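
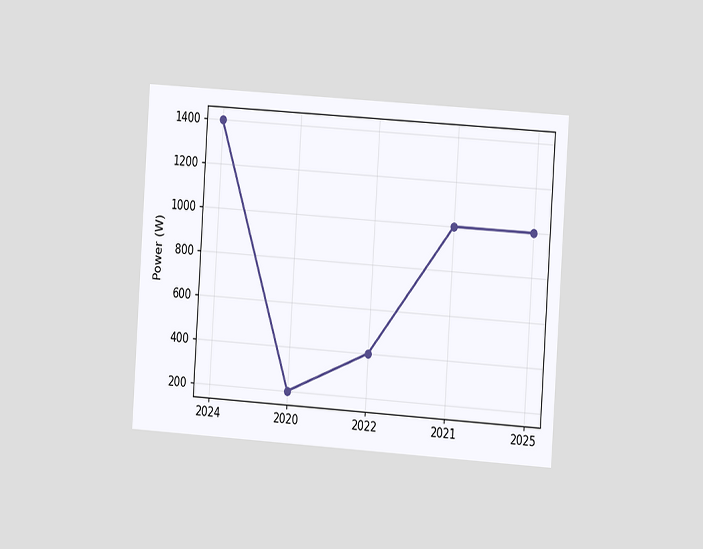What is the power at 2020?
The chart is tilted about 4° clockwise and viewed slightly from the right. At 2020, the line is at 200W.

200W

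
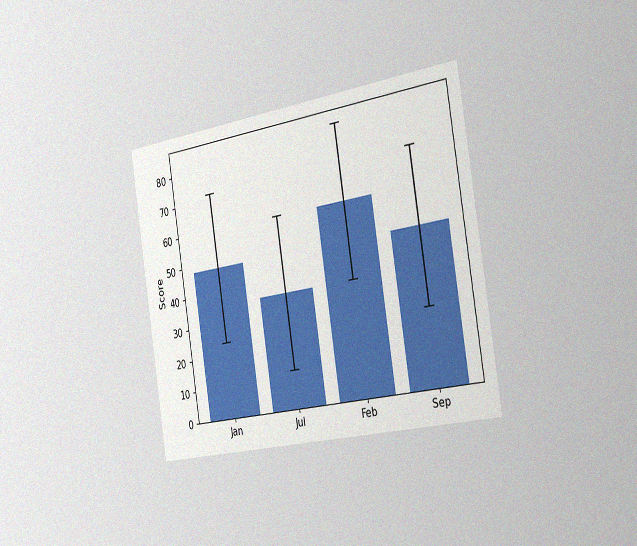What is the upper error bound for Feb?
The chart is tilted about 9° counter-clockwise and viewed slightly from the right, with some photo noise. The Feb bar's upper whisker reaches 84.

84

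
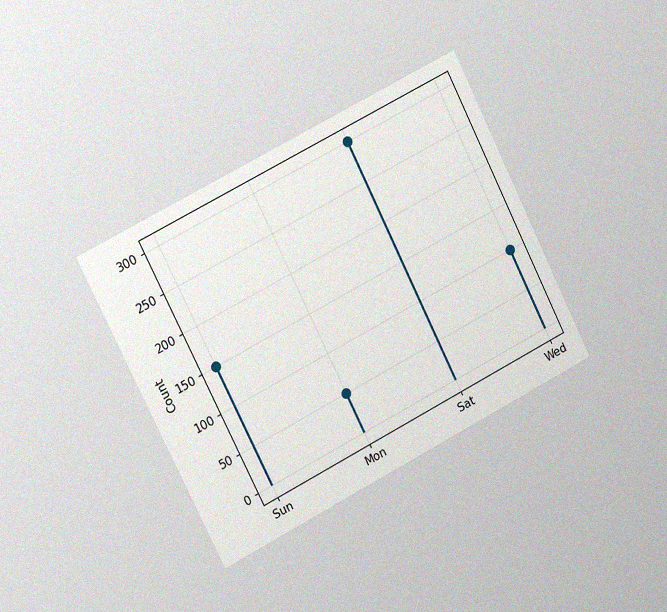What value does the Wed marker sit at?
The chart is tilted about 27° counter-clockwise and viewed slightly from the left, with some photo noise. The Wed marker sits at 100.

100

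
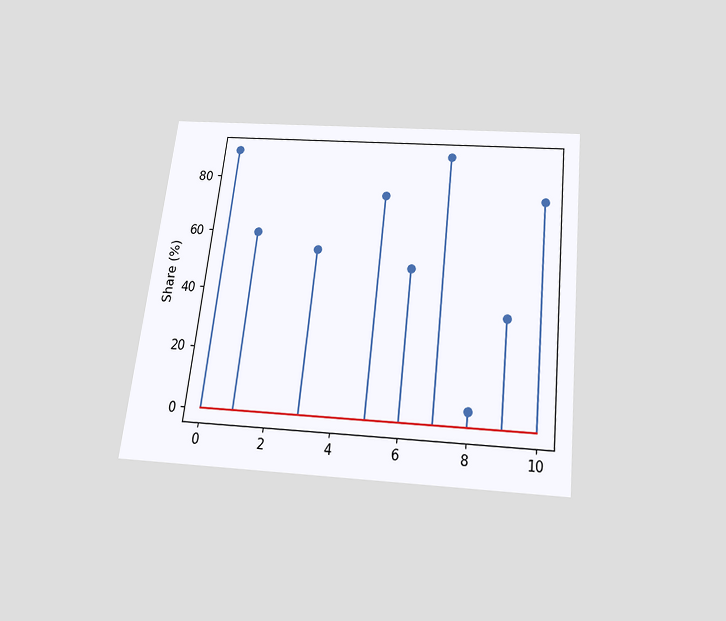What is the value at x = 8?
5%

The chart is tilted about 6° clockwise and viewed slightly from below. The stem at x=8 reaches 5%.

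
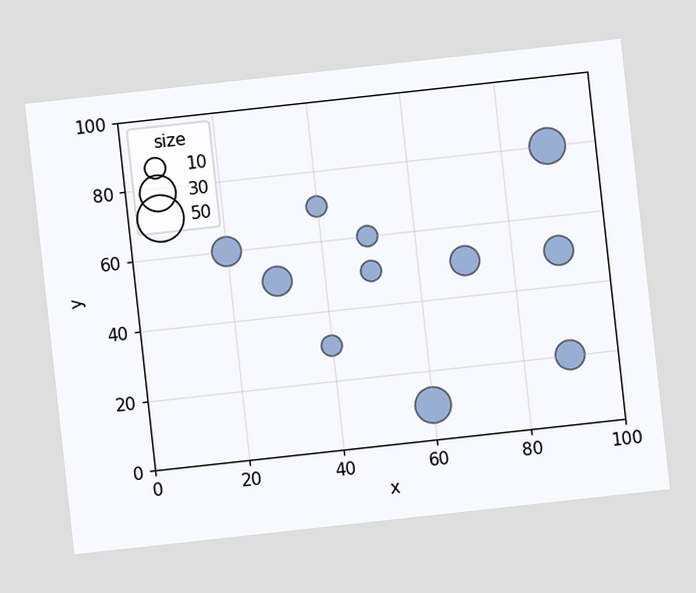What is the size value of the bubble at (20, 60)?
The chart is tilted about 6° counter-clockwise. Matching the bubble at (20, 60) against the size legend gives 20.

20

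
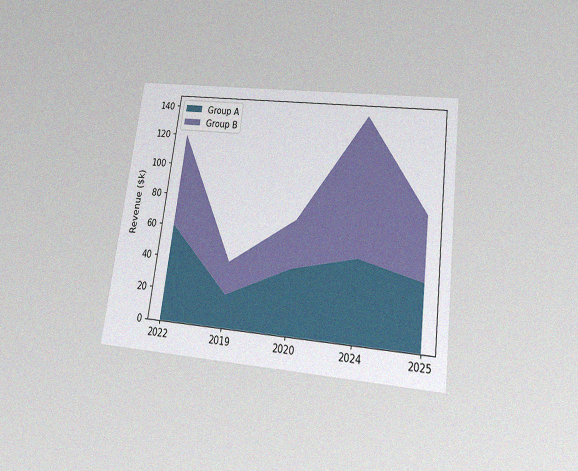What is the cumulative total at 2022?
The chart is tilted about 7° clockwise and viewed slightly from below, with some photo noise. The stacked total at 2022 reaches $120k.

$120k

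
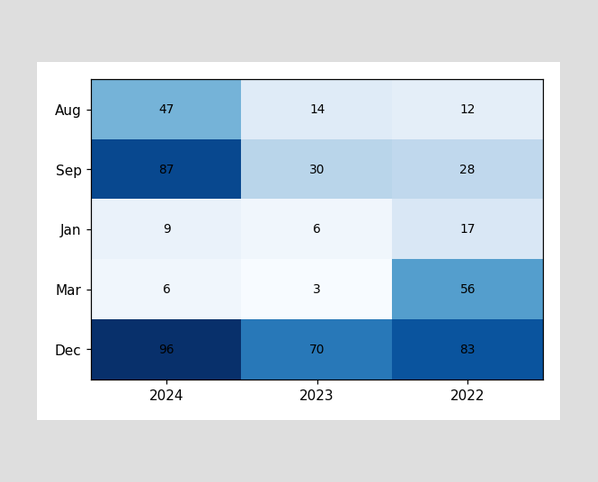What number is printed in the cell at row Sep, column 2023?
The (Sep, 2023) cell reads 30.

30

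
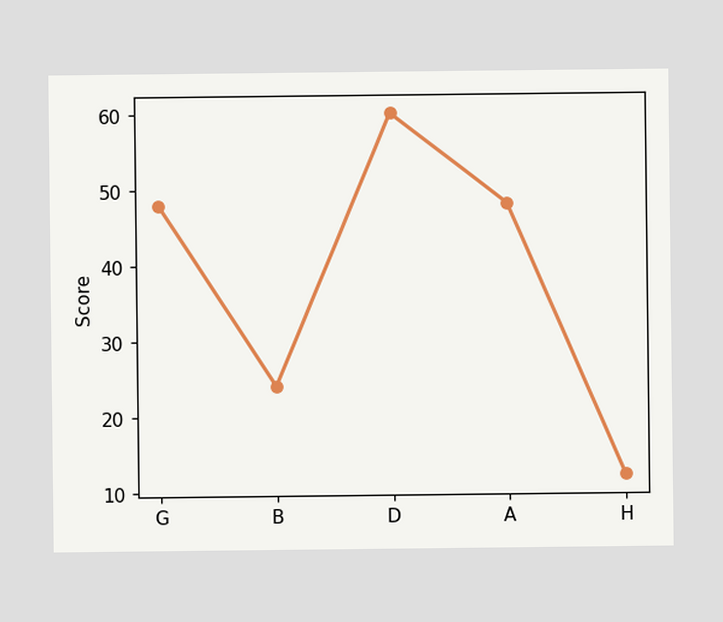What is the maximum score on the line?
The highest point is at D, and reading across to the y-axis gives 60.

60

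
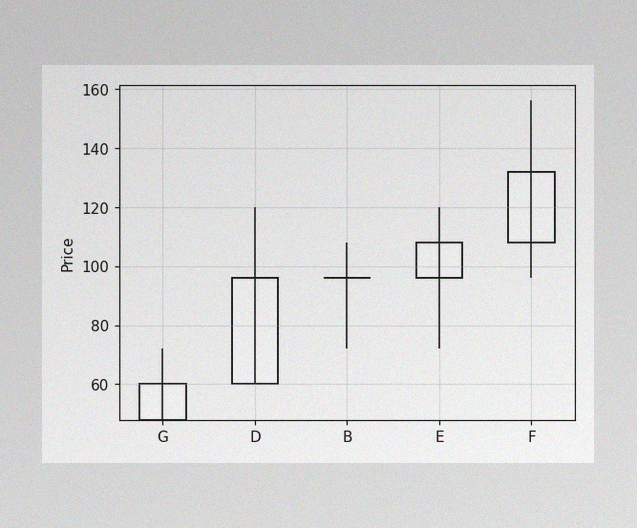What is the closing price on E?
The image has some photo noise and uneven lighting. The E candle closes at 108.

108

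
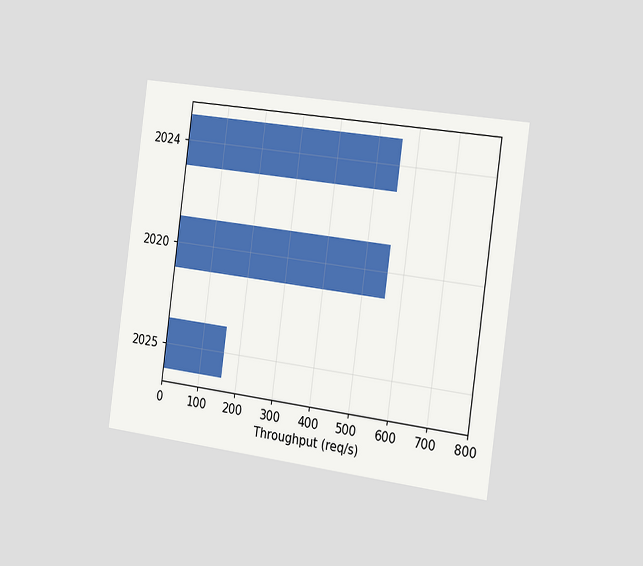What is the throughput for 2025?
The chart is tilted about 8° clockwise and viewed slightly from the right. Reading along the chart's x-axis, the 2025 bar reaches 160req/s.

160req/s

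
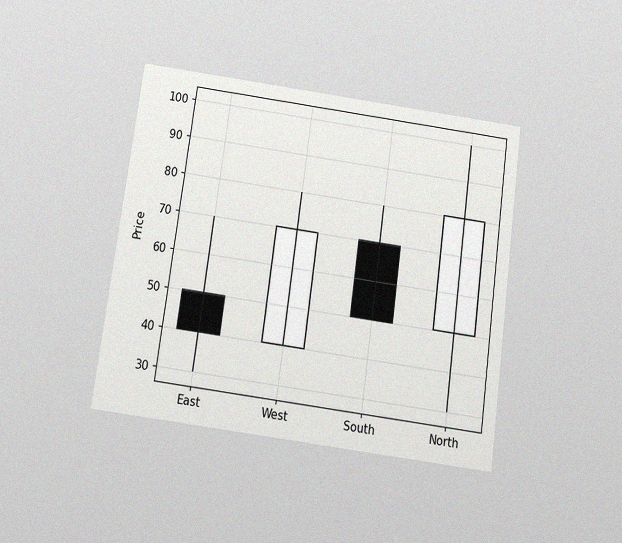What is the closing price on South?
50

The chart is tilted about 8° clockwise and viewed slightly from below, with some photo noise. The South candle closes at 50.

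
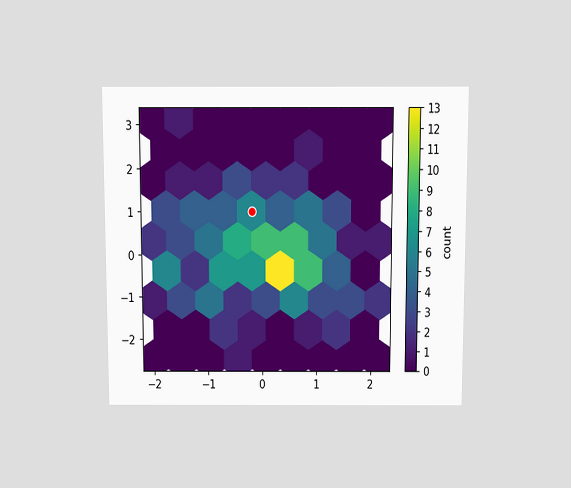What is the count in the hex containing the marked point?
The chart is viewed slightly from above. The marked hex reads 6 on the colorbar.

6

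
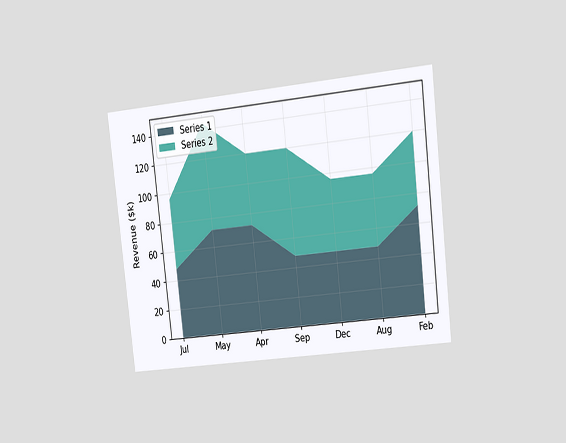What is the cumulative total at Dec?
$96k

The chart is tilted about 7° counter-clockwise and viewed slightly from the right. The stacked total at Dec reaches $96k.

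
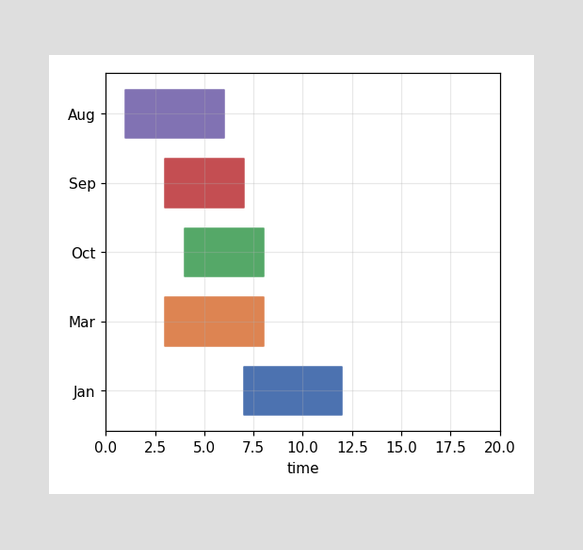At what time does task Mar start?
3

The Mar bar begins at t=3.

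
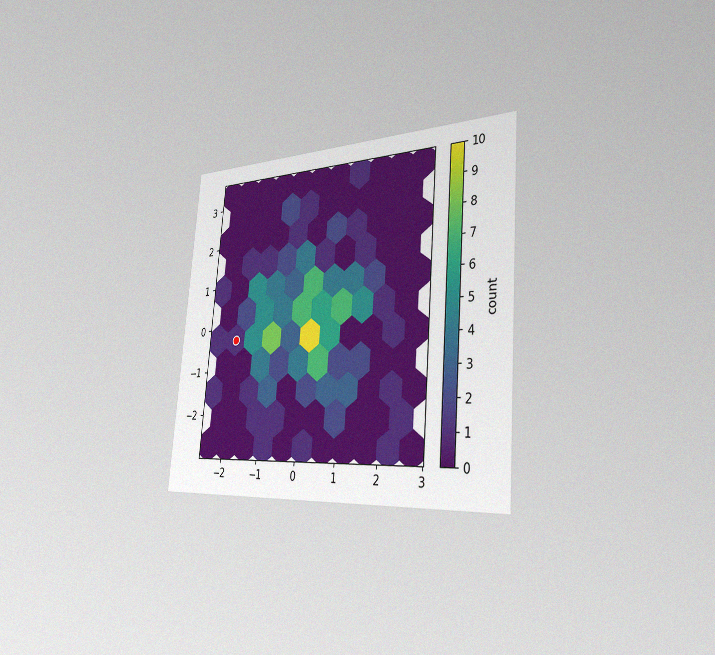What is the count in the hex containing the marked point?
The chart is tilted about 5° clockwise and viewed slightly from the right, with some photo noise. The marked hex reads 1 on the colorbar.

1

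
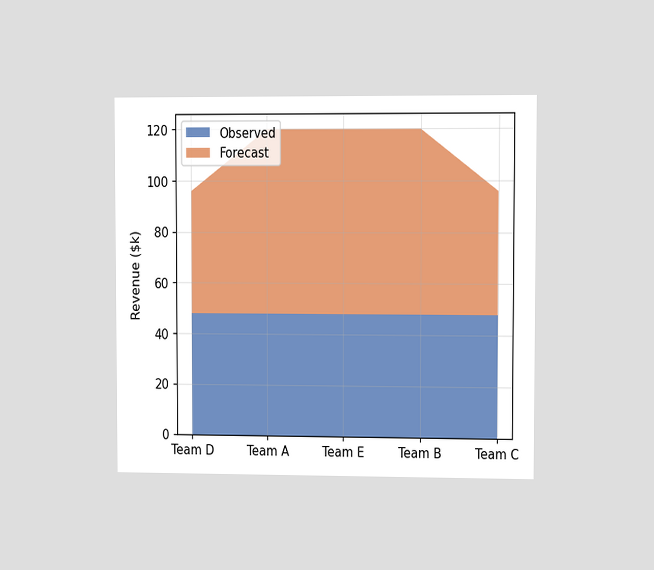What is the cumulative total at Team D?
$96k

The chart is viewed at a slight angle. The stacked total at Team D reaches $96k.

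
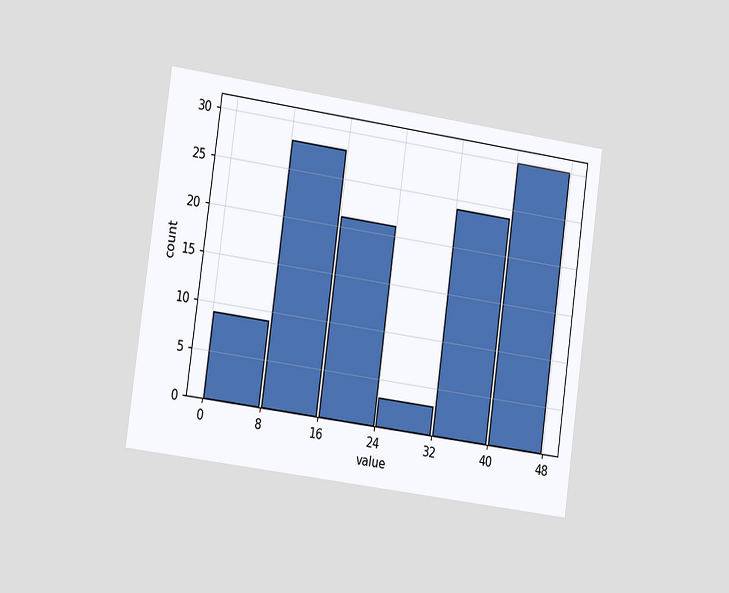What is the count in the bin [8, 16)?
The chart is tilted about 8° clockwise and viewed slightly from the left. The [8, 16) bin has height 28.

28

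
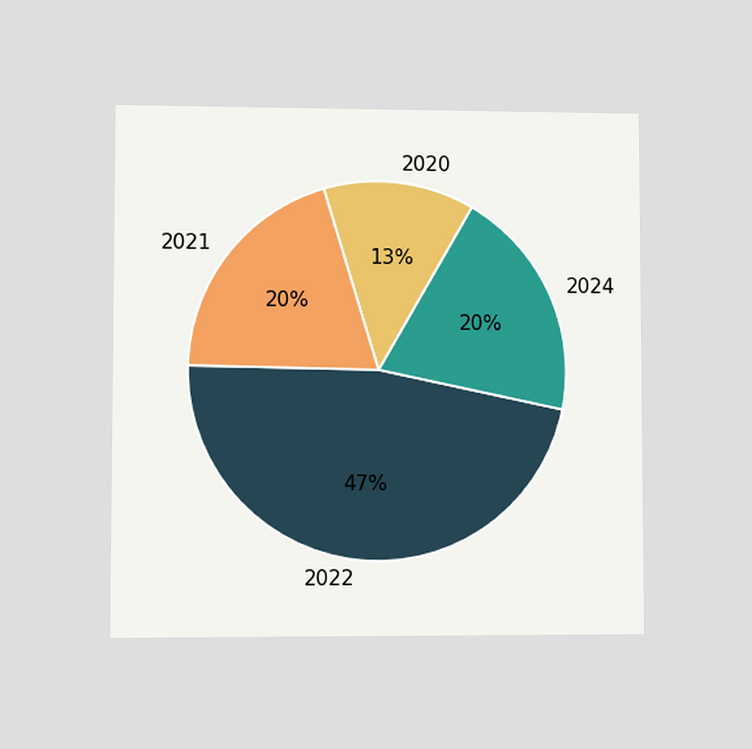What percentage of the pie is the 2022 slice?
The chart is viewed at a slight angle. The 2022 slice takes up 47% of the pie.

47%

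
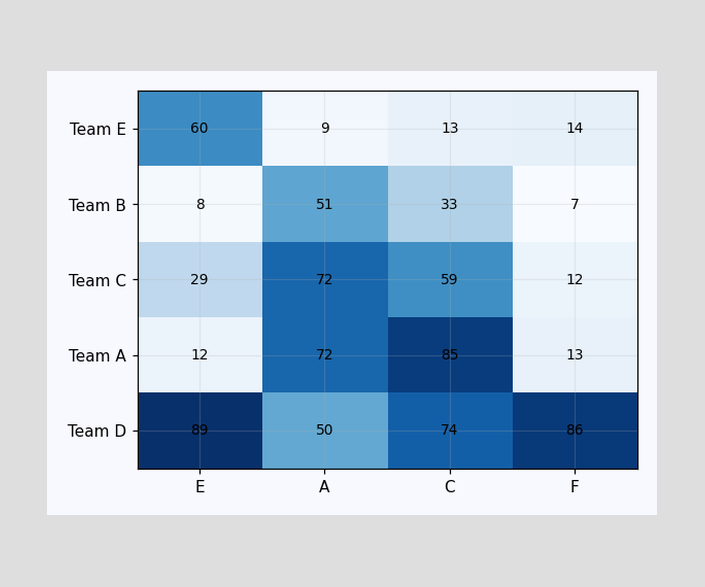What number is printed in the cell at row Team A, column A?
The (Team A, A) cell reads 72.

72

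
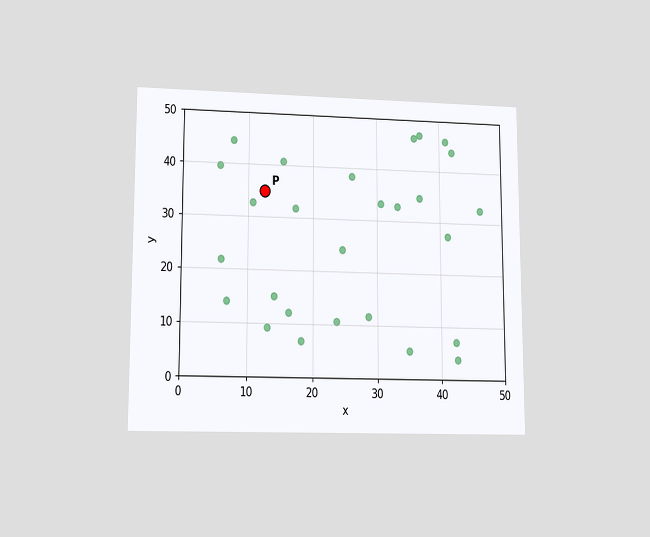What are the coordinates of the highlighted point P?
(12.5, 35)

The chart is viewed at a slight angle. Following the gridlines from P to each axis, P sits at (12.5, 35).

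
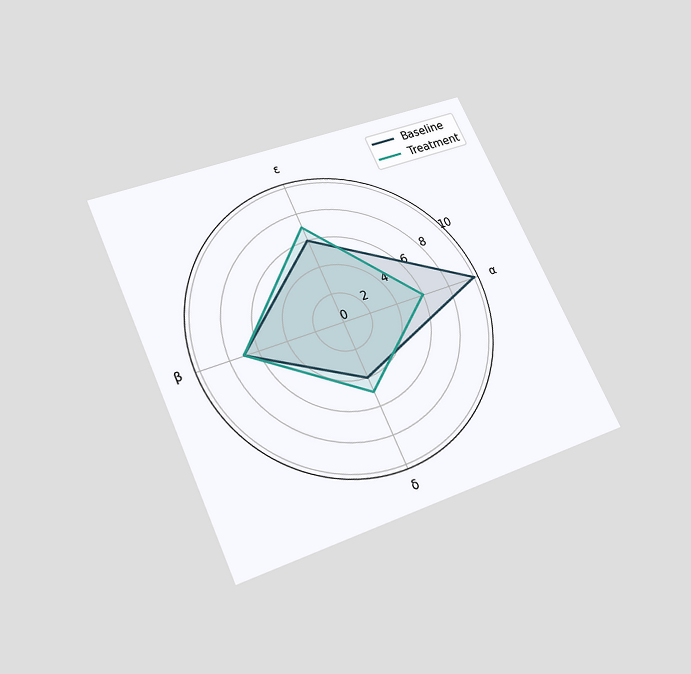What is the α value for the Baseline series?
10

The chart is tilted about 24° counter-clockwise and viewed slightly from below. On the α axis, Baseline reaches 10.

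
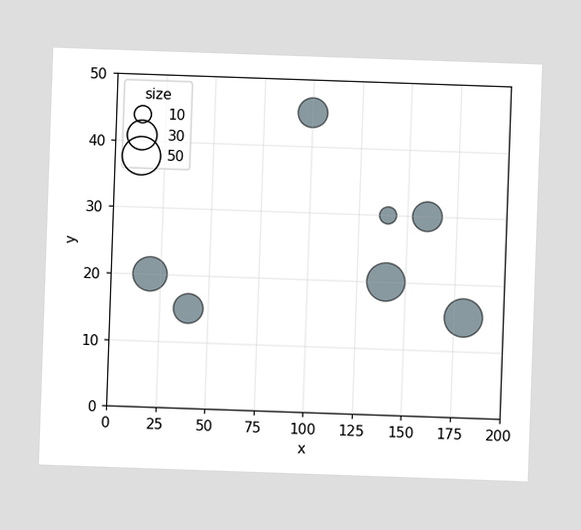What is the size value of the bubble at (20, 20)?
40

Matching the bubble at (20, 20) against the size legend gives 40.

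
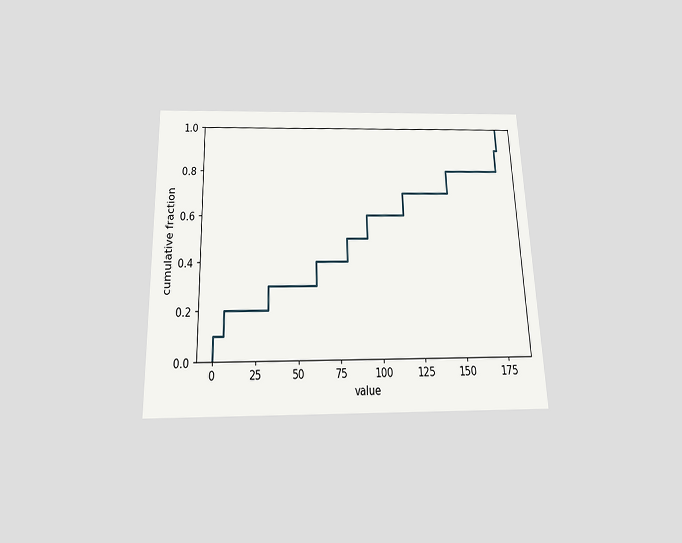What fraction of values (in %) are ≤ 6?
The chart is viewed slightly from below. At x=6 the ECDF step is at 20%.

20%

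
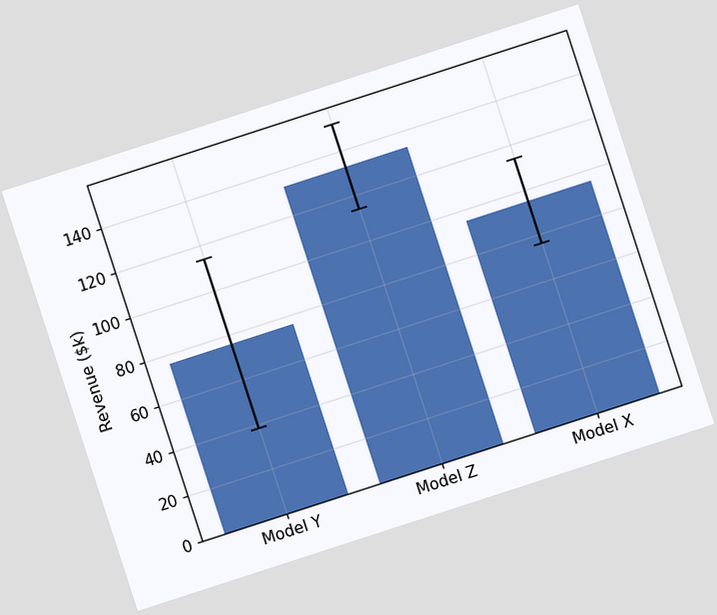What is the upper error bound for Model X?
The chart is tilted about 18° counter-clockwise. The Model X bar's upper whisker reaches $114k.

$114k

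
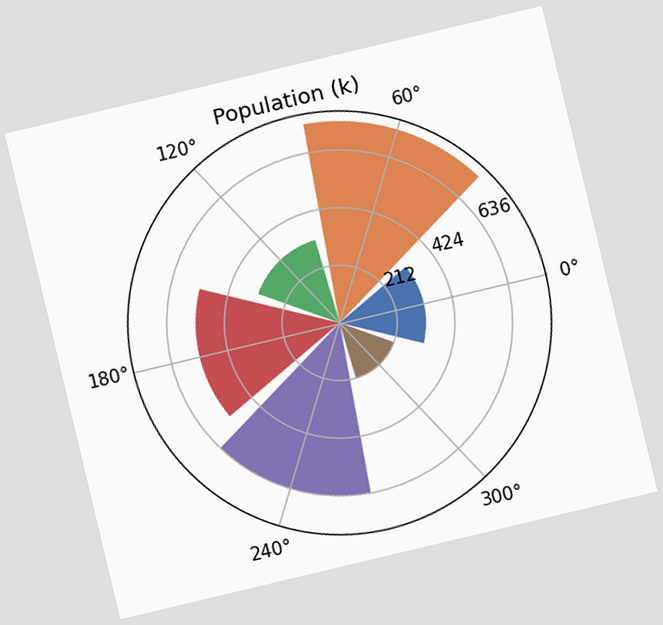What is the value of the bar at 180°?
530k

The chart is tilted about 13° counter-clockwise. The bar at 180° reaches 530k on the radial axis.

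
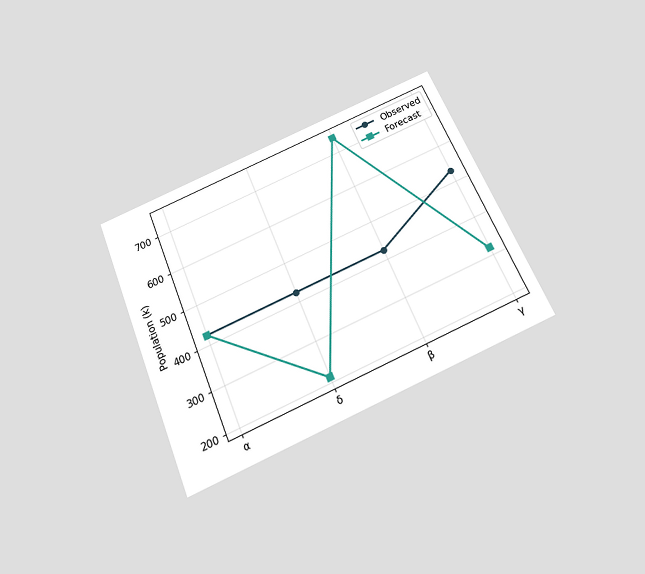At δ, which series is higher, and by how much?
The chart is tilted about 23° counter-clockwise and viewed slightly from below. At δ, Observed sits above the other line by 212k.

Observed, by 212k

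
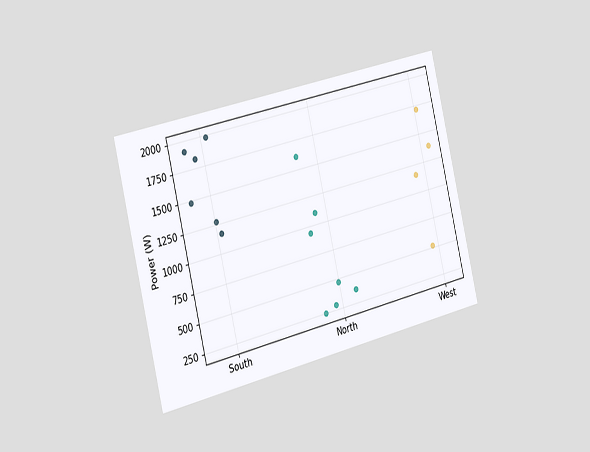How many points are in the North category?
7

The chart is tilted about 14° counter-clockwise and viewed slightly from the left. Counting the markers in the North column gives 7.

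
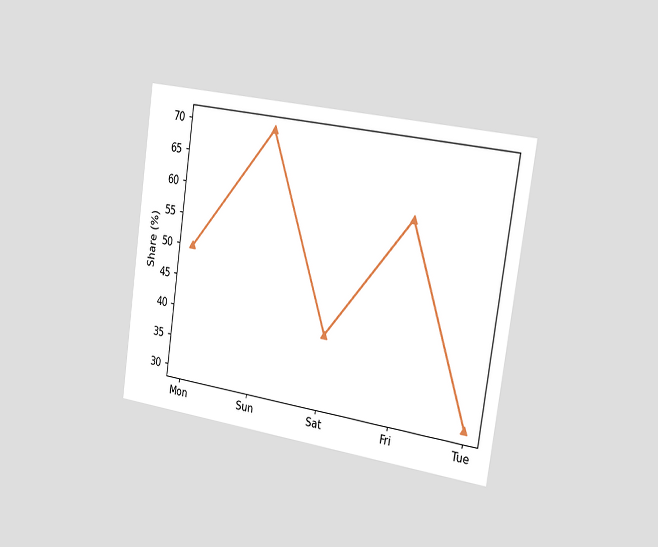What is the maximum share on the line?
70%

The chart is tilted about 8° clockwise and viewed slightly from the right. The highest point is at Sun, and reading across to the y-axis gives 70%.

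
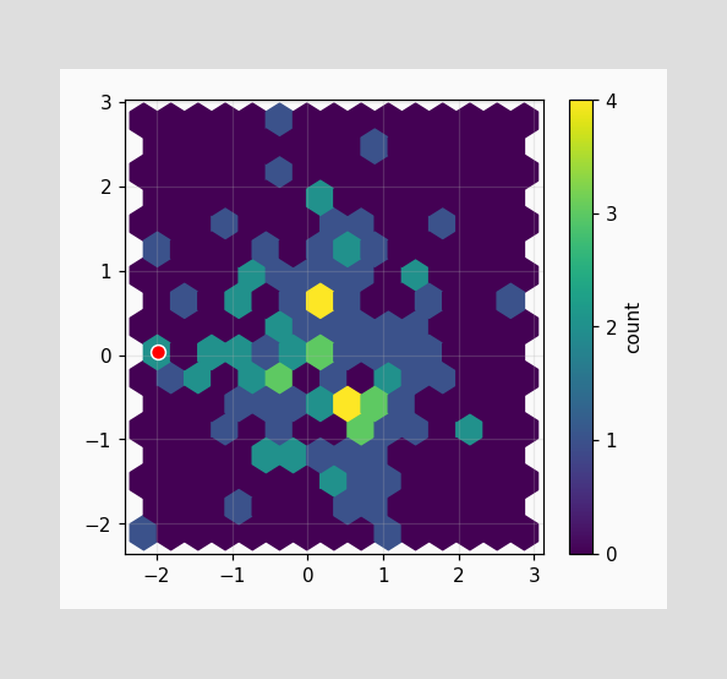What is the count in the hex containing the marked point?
The marked hex reads 2 on the colorbar.

2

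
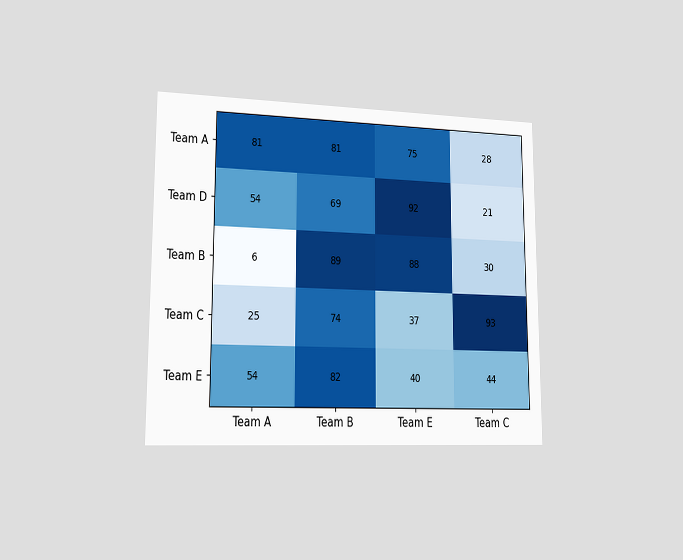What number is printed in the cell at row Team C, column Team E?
The chart is viewed slightly from the left. The (Team C, Team E) cell reads 37.

37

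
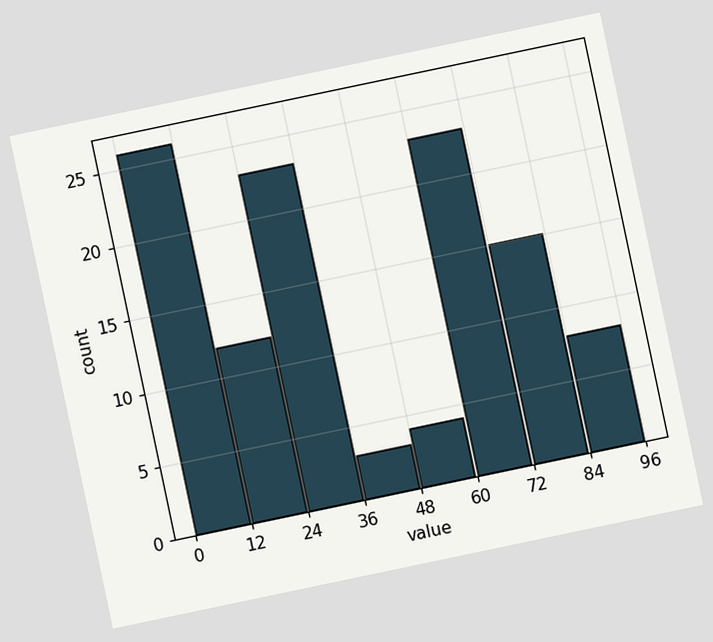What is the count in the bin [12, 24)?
The chart is tilted about 12° counter-clockwise. The [12, 24) bin has height 12.

12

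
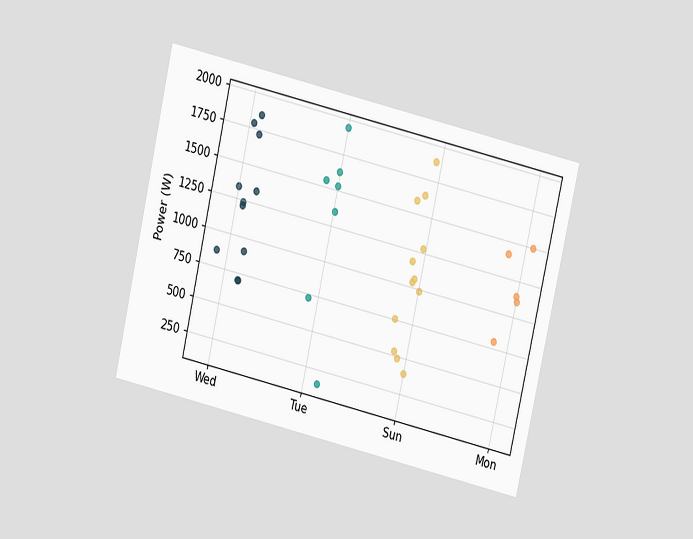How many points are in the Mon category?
5

The chart is tilted about 13° clockwise and viewed at a slight angle. Counting the markers in the Mon column gives 5.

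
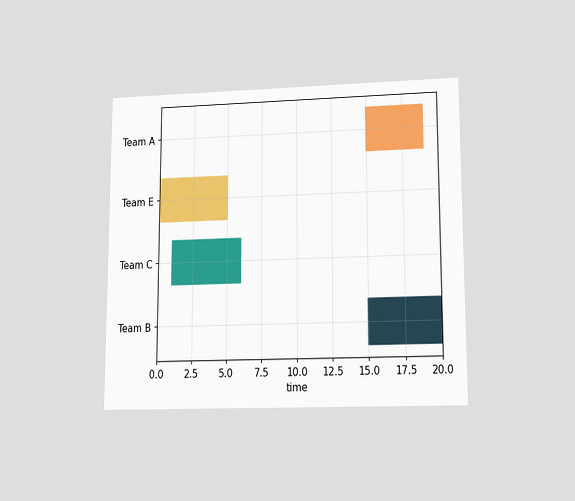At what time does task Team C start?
The chart is viewed at a slight angle. The Team C bar begins at t=1.

1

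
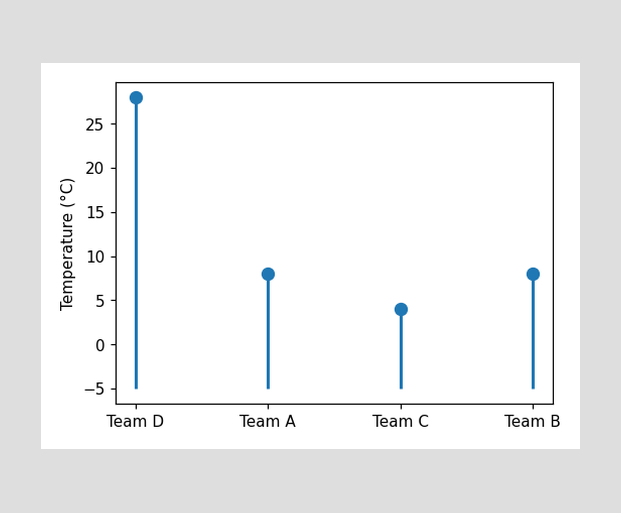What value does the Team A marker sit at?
8°C

The Team A marker sits at 8°C.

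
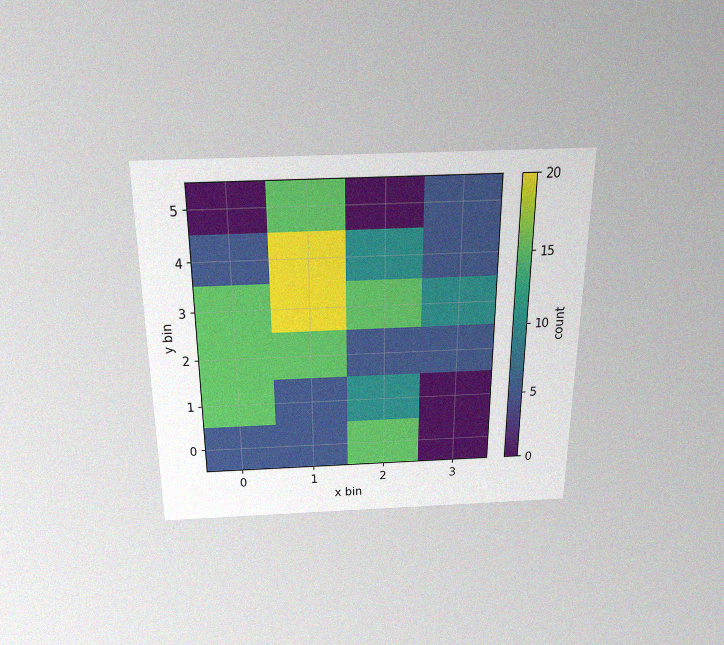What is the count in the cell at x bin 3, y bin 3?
10

The chart is viewed slightly from above, with some photo noise. Matching the cell (3, 3) against the colorbar gives 10.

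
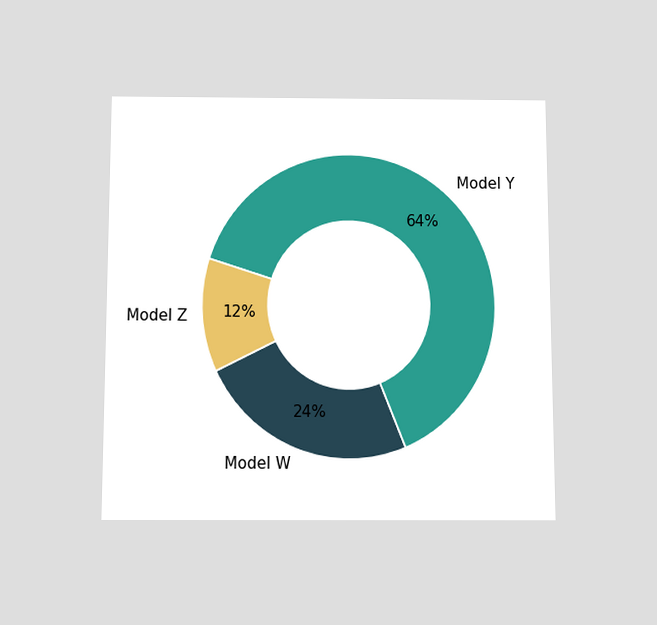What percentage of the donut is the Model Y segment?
The chart is viewed slightly from below. The Model Y segment takes up 64% of the ring.

64%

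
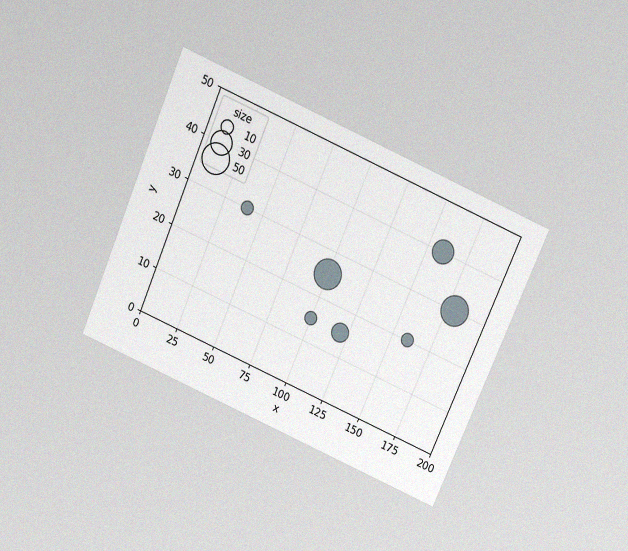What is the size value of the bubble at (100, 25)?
The chart is tilted about 23° clockwise and viewed slightly from above, with some photo noise. Matching the bubble at (100, 25) against the size legend gives 50.

50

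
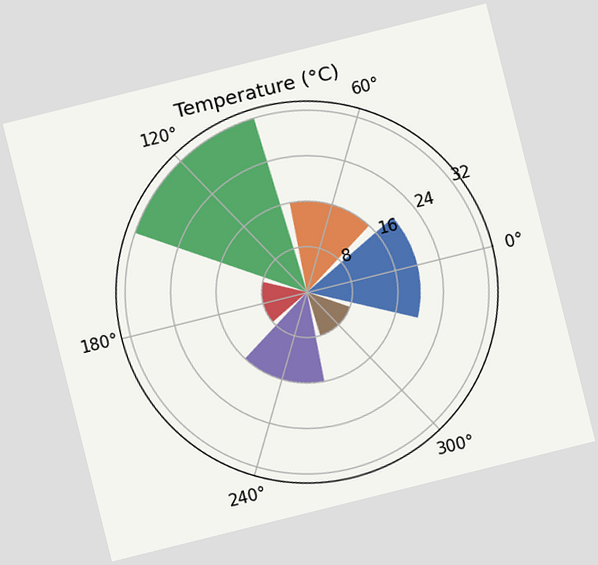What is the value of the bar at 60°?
16°C

The chart is tilted about 14° counter-clockwise. The bar at 60° reaches 16°C on the radial axis.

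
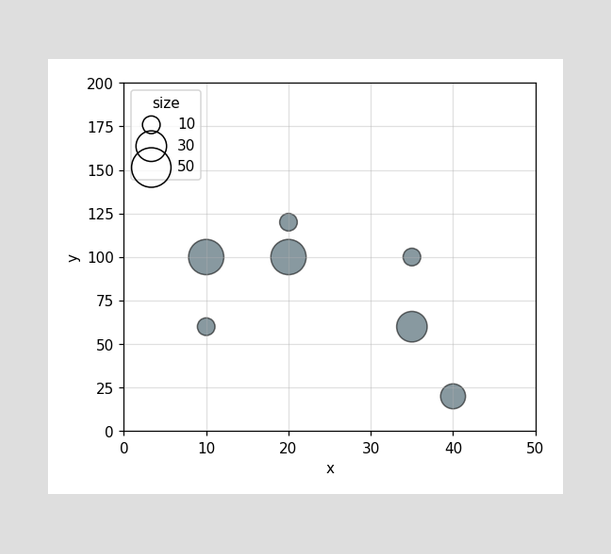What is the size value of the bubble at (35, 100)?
10

Matching the bubble at (35, 100) against the size legend gives 10.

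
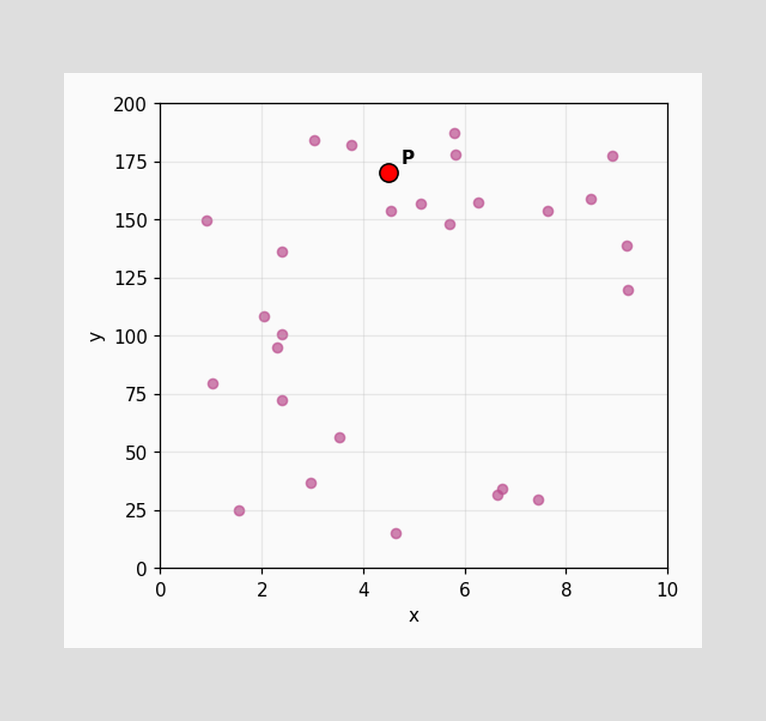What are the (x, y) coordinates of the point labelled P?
(4.5, 170)

Following the gridlines from P to each axis, P sits at (4.5, 170).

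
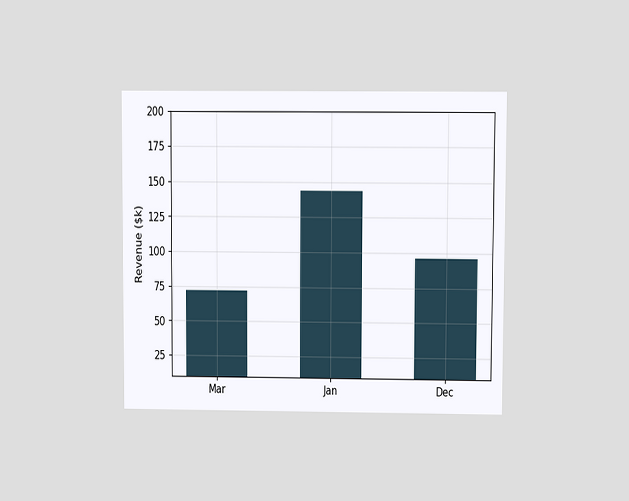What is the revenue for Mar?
The chart is viewed at a slight angle. Reading along the chart's y-axis, the Mar bar reaches $72k.

$72k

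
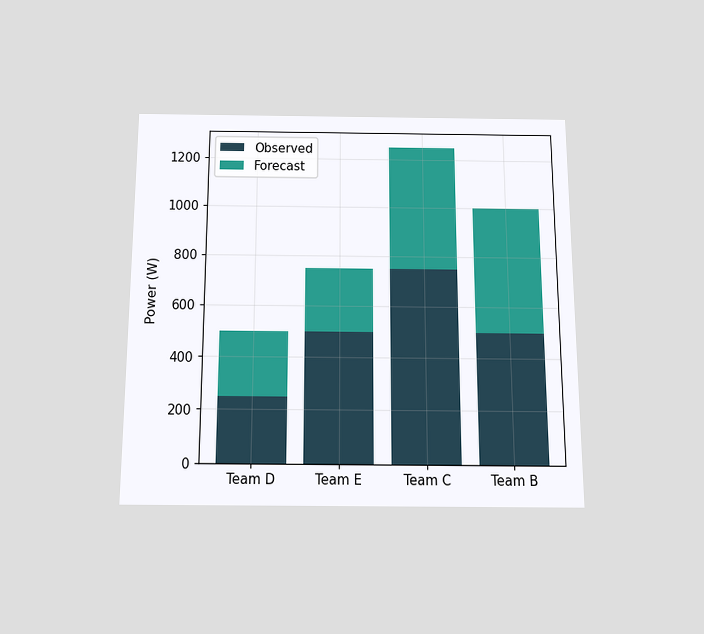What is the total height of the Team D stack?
The chart is viewed slightly from below. The Team D stack's top reaches 500W on the y-axis.

500W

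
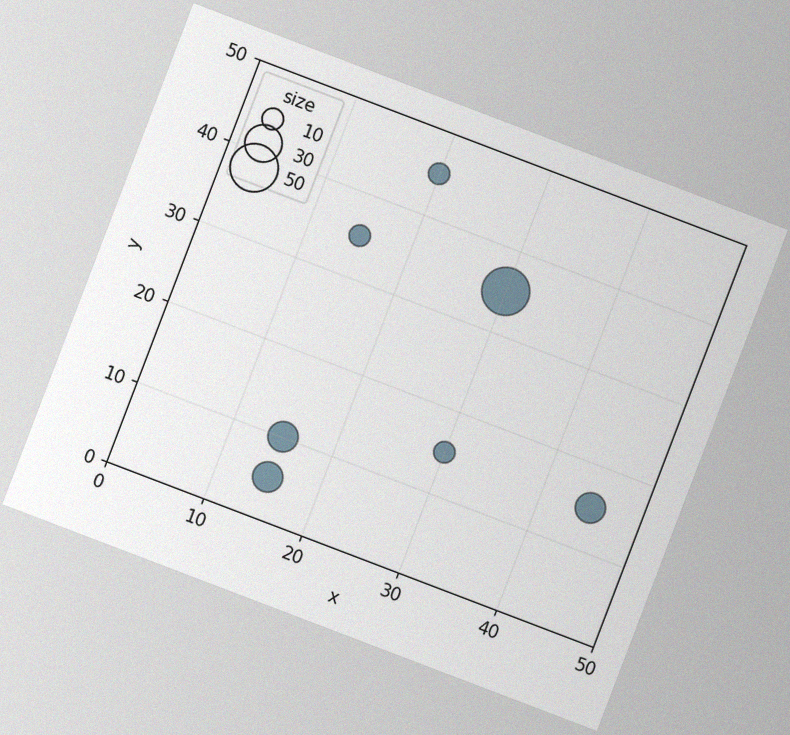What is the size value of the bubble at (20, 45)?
10

The chart is tilted about 21° clockwise, with some photo noise. Matching the bubble at (20, 45) against the size legend gives 10.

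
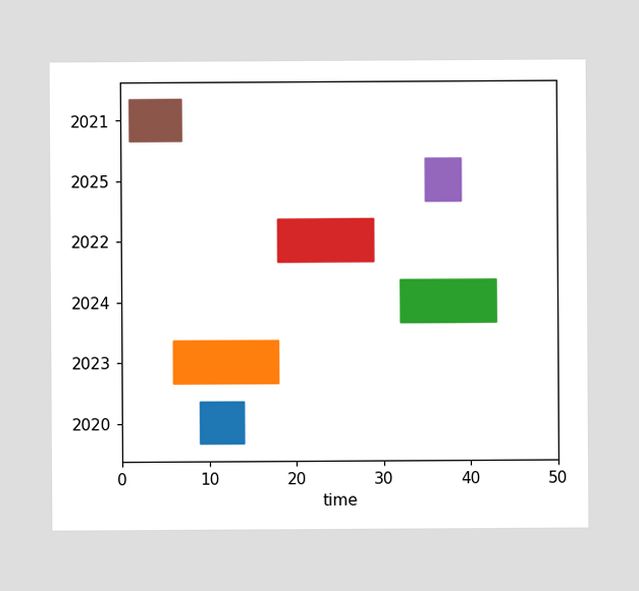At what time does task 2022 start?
18

The 2022 bar begins at t=18.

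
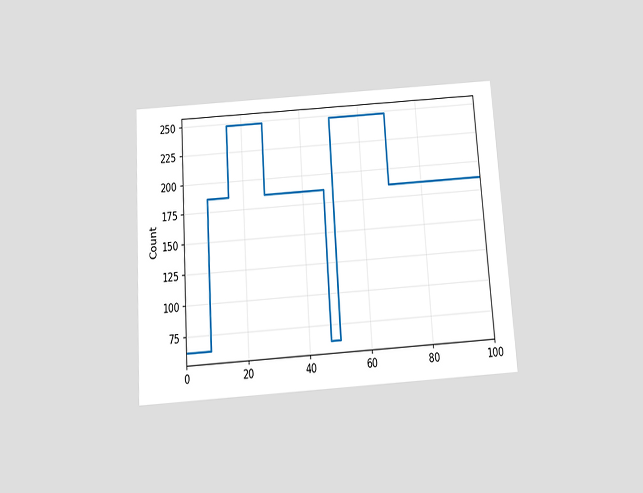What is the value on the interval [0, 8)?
62

The chart is tilted about 4° counter-clockwise and viewed slightly from below. On [0, 8) the step sits at 62.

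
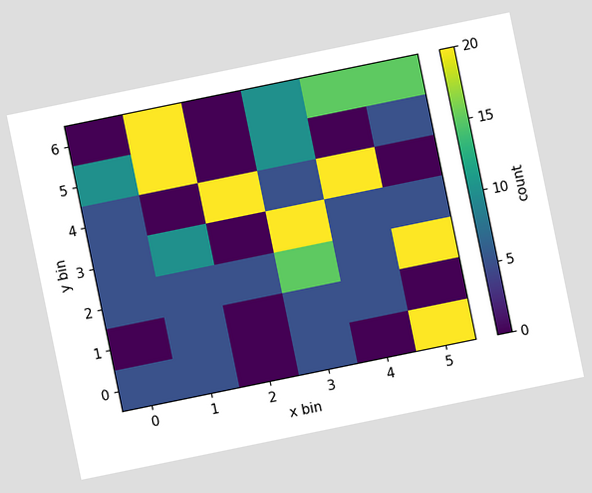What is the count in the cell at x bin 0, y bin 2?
The chart is tilted about 12° counter-clockwise. Matching the cell (0, 2) against the colorbar gives 5.

5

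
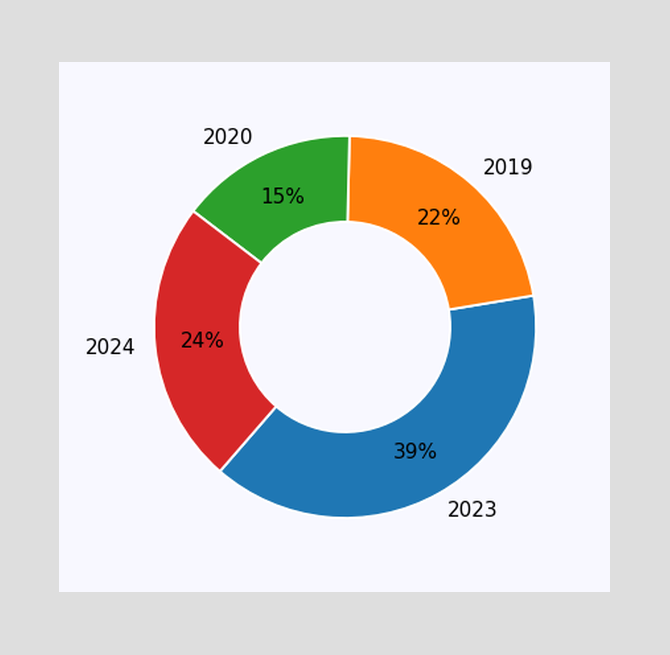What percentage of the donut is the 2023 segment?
The 2023 segment takes up 39% of the ring.

39%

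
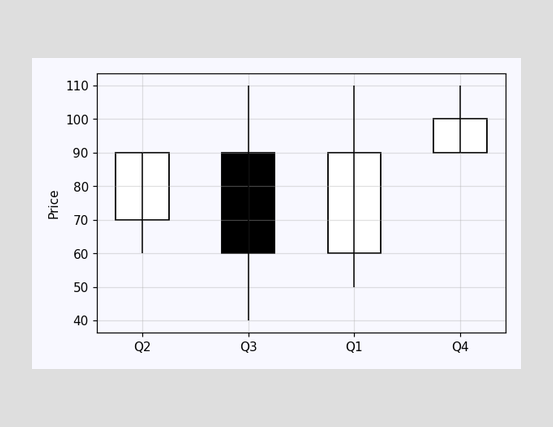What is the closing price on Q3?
60

The Q3 candle closes at 60.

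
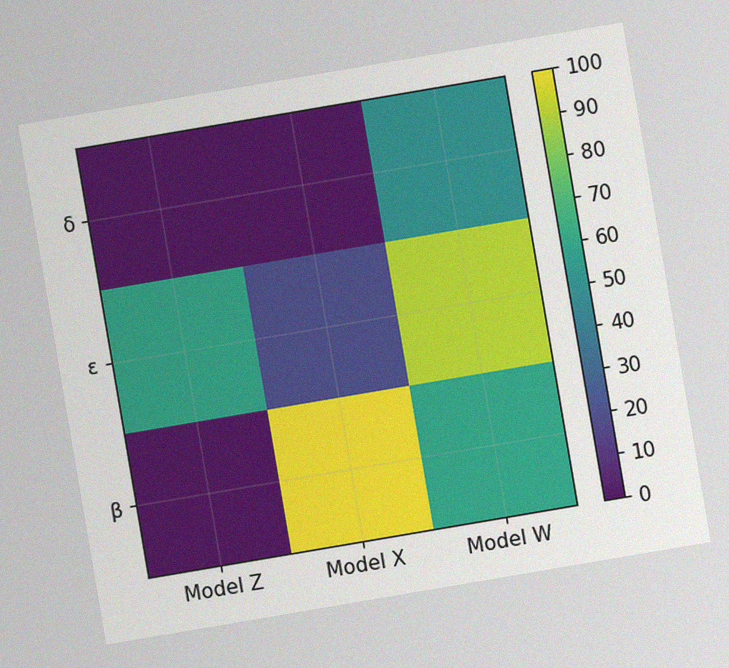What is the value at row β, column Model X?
100

The chart is tilted about 10° counter-clockwise, with some photo noise. Matching cell (β, Model X) against the colorbar gives 100.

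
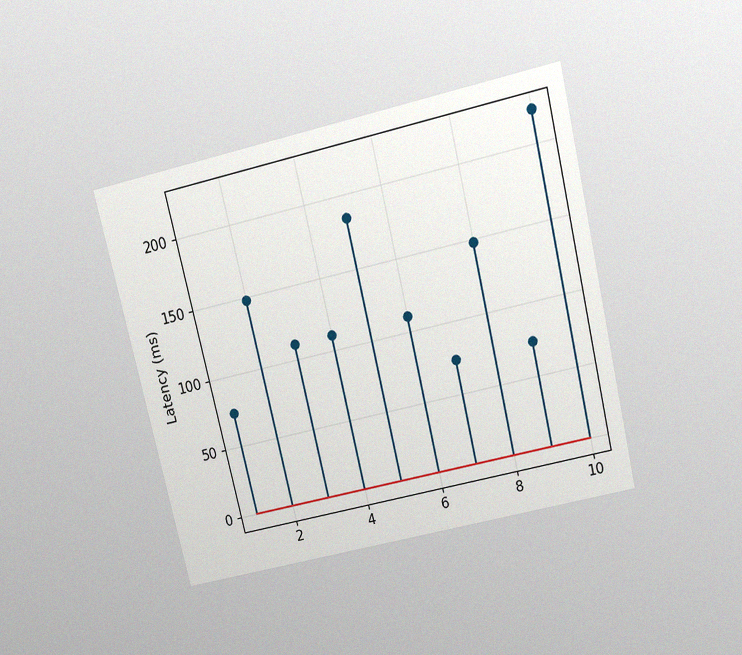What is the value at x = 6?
111ms

The chart is tilted about 13° counter-clockwise and viewed slightly from above, with some photo noise. The stem at x=6 reaches 111ms.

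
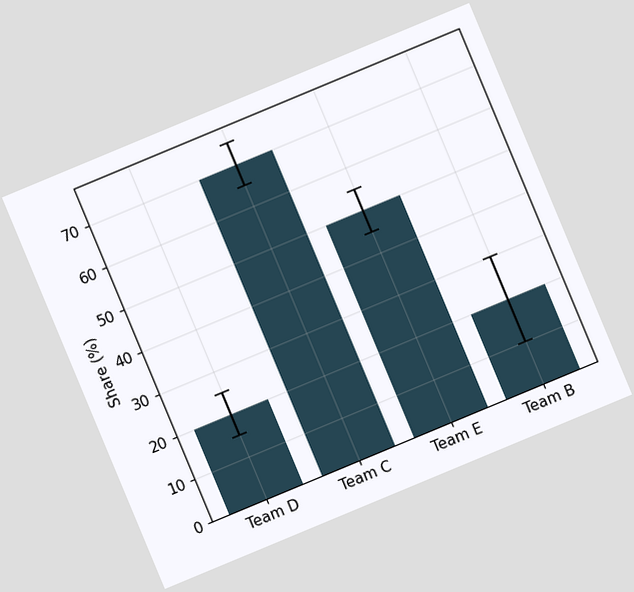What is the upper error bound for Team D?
The chart is tilted about 23° counter-clockwise. The Team D bar's upper whisker reaches 25%.

25%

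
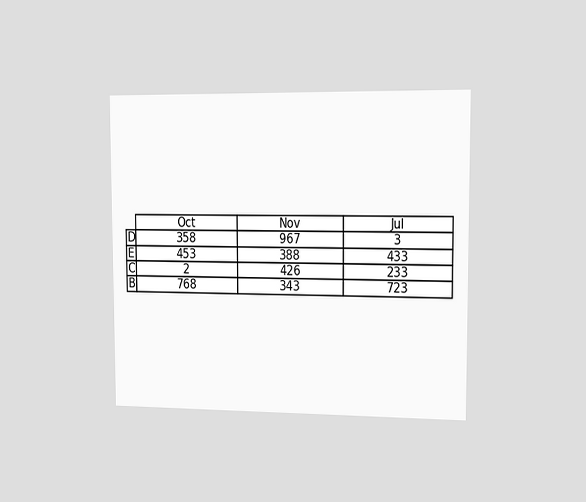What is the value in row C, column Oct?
2

The chart is viewed slightly from the right. The (C, Oct) cell reads 2.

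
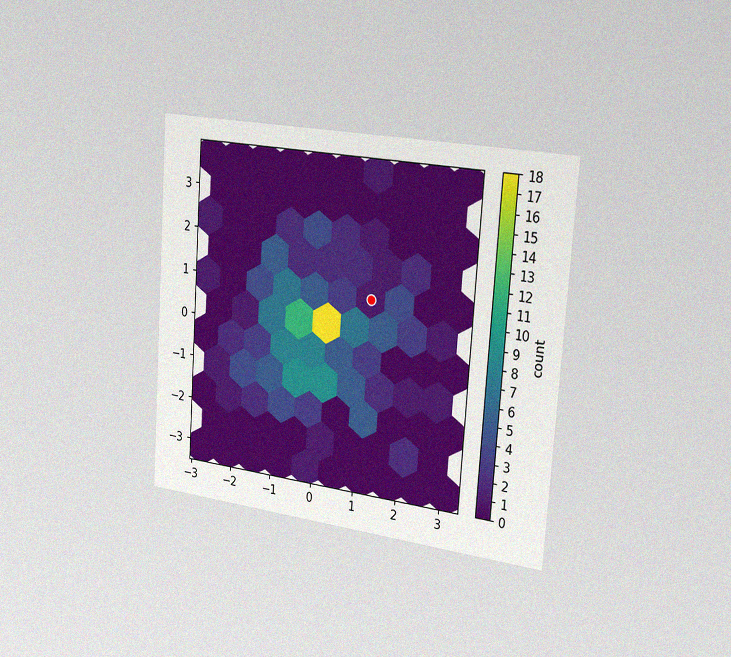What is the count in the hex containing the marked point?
1

The chart is tilted about 4° clockwise and viewed slightly from the right, with some photo noise. The marked hex reads 1 on the colorbar.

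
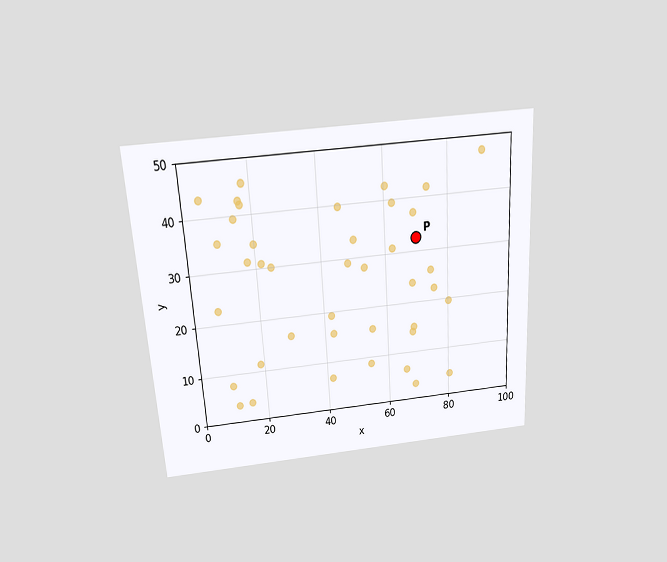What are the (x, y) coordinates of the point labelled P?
(70, 32.5)

The chart is tilted about 4° counter-clockwise and viewed slightly from above. Following the gridlines from P to each axis, P sits at (70, 32.5).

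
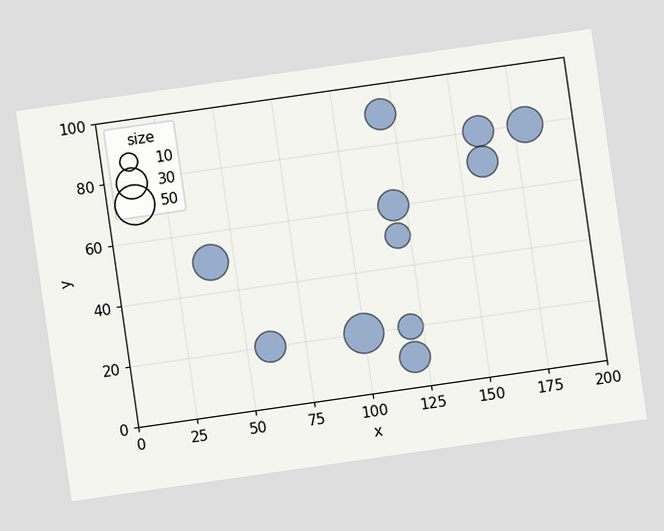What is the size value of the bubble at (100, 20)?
50

The chart is tilted about 8° counter-clockwise. Matching the bubble at (100, 20) against the size legend gives 50.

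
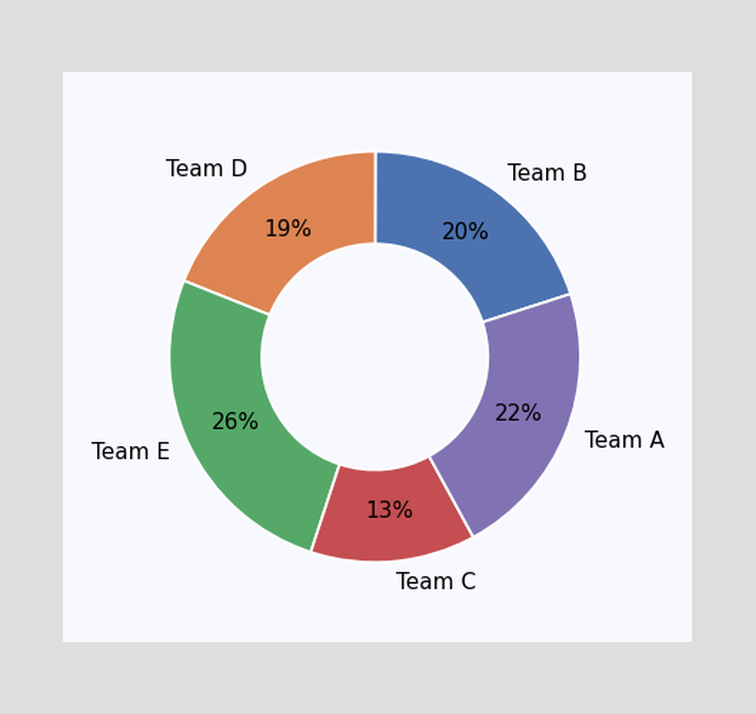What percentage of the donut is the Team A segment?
22%

The Team A segment takes up 22% of the ring.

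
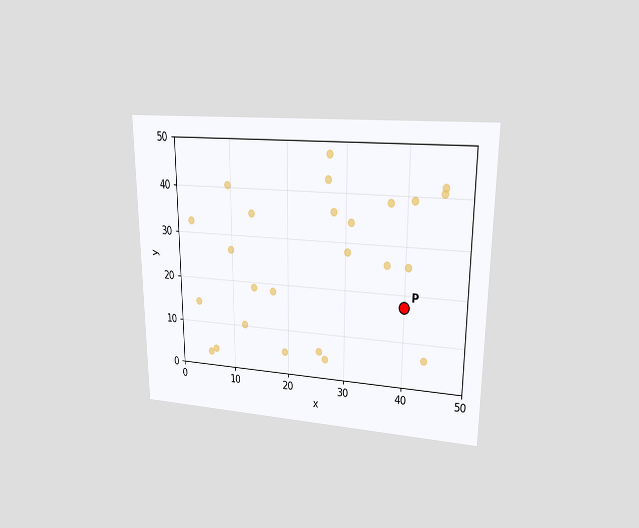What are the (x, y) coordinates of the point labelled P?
The chart is viewed at a slight angle. Following the gridlines from P to each axis, P sits at (40, 17.5).

(40, 17.5)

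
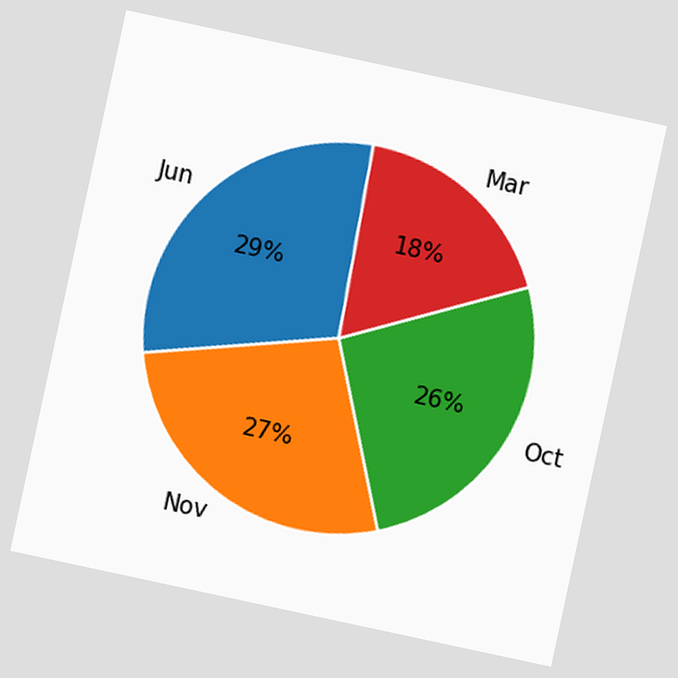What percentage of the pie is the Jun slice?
29%

The chart is tilted about 12° clockwise. The Jun slice takes up 29% of the pie.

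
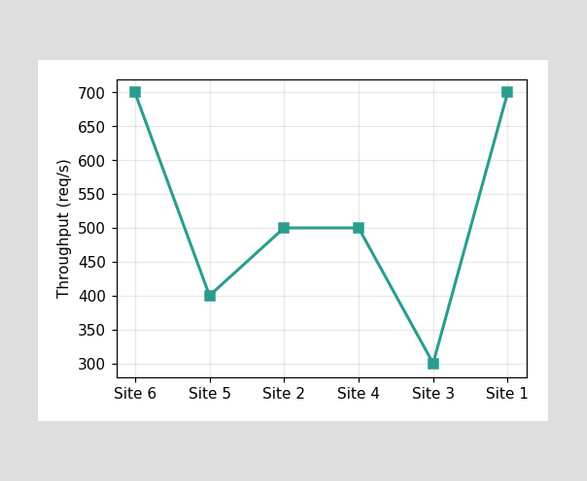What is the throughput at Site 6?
700req/s

At Site 6, the line is at 700req/s.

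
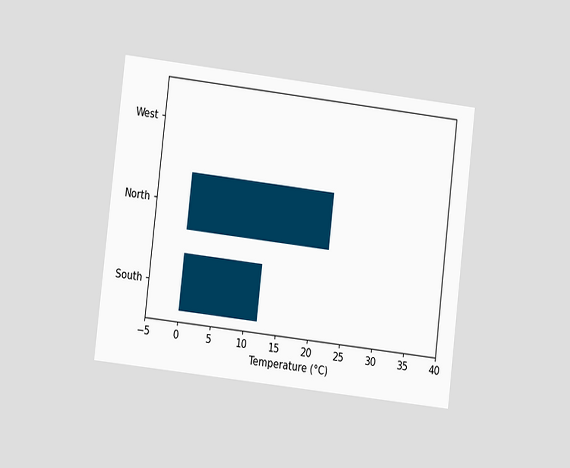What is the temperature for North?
The chart is tilted about 7° clockwise and viewed at a slight angle. Reading along the chart's x-axis, the North bar reaches 22°C.

22°C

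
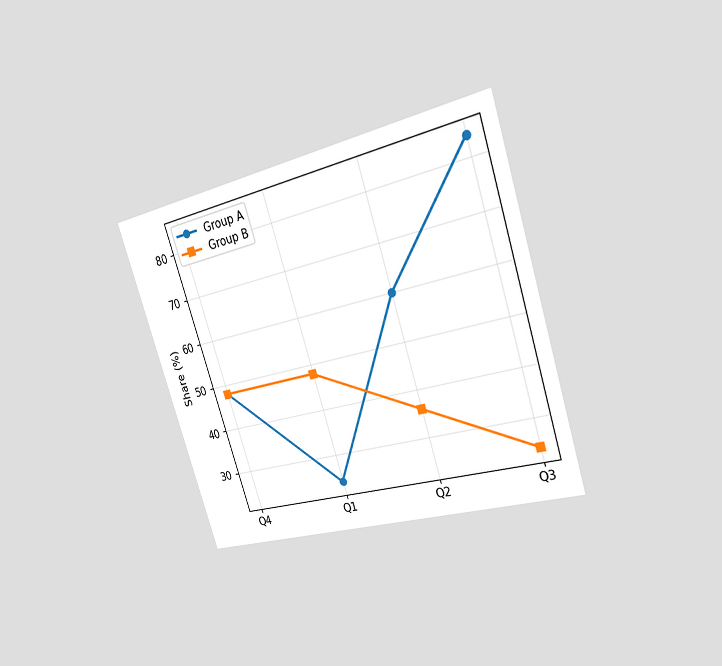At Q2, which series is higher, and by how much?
Group A, by 24%

The chart is tilted about 18° counter-clockwise and viewed slightly from the right. At Q2, Group A sits above the other line by 24%.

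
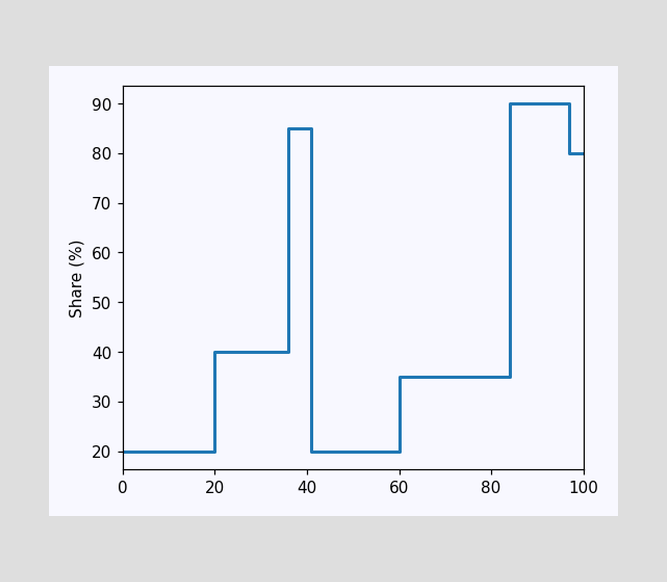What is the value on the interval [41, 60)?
On [41, 60) the step sits at 20%.

20%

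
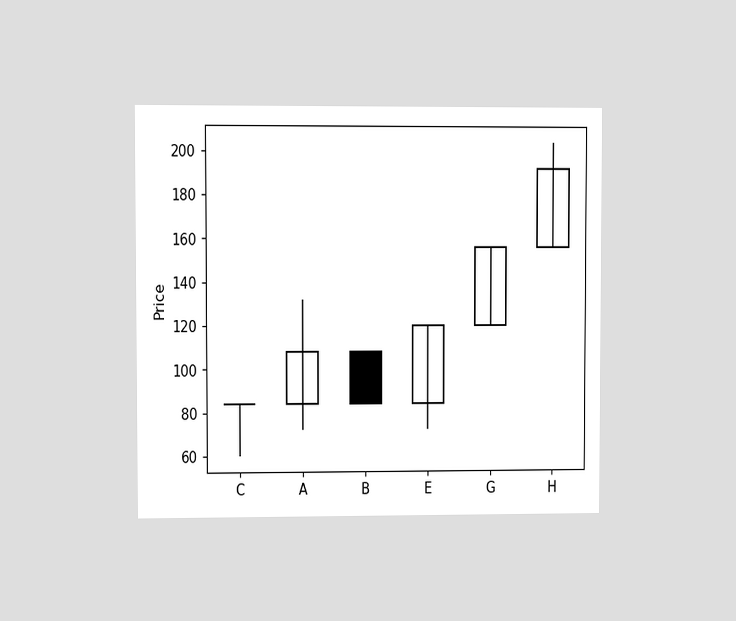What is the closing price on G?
The chart is viewed at a slight angle. The G candle closes at 156.

156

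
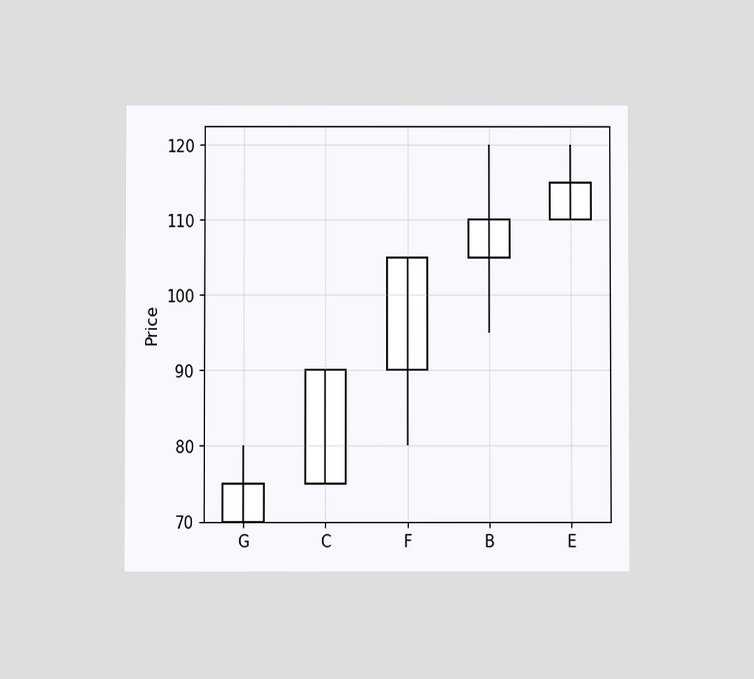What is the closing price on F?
The chart is viewed at a slight angle. The F candle closes at 105.

105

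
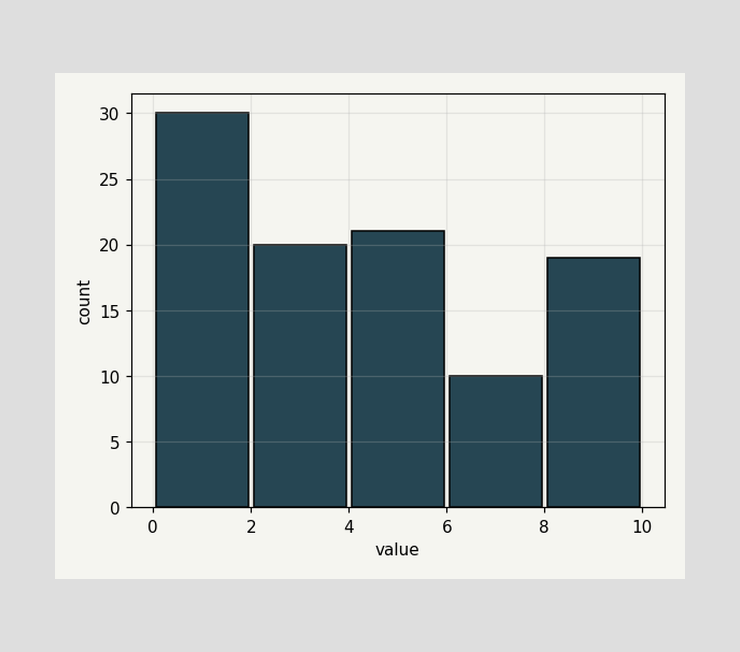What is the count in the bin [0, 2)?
30

The [0, 2) bin has height 30.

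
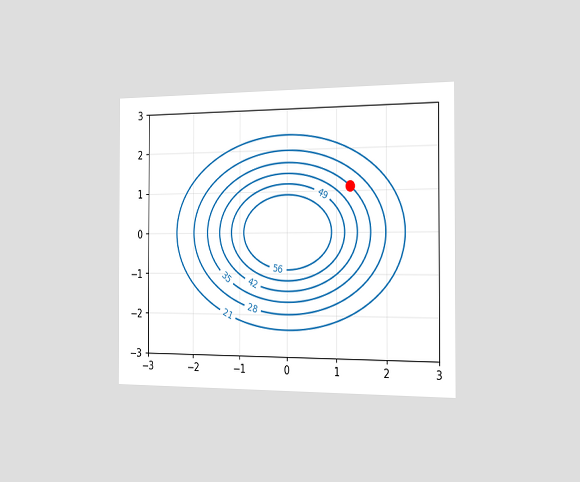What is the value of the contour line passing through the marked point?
35

The chart is viewed slightly from the right. The marked point sits on the contour labelled 35.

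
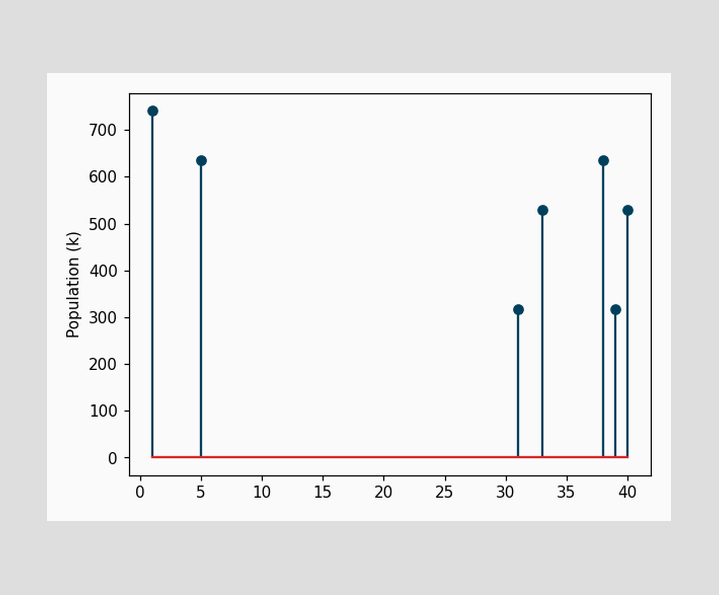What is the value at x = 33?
530k

The stem at x=33 reaches 530k.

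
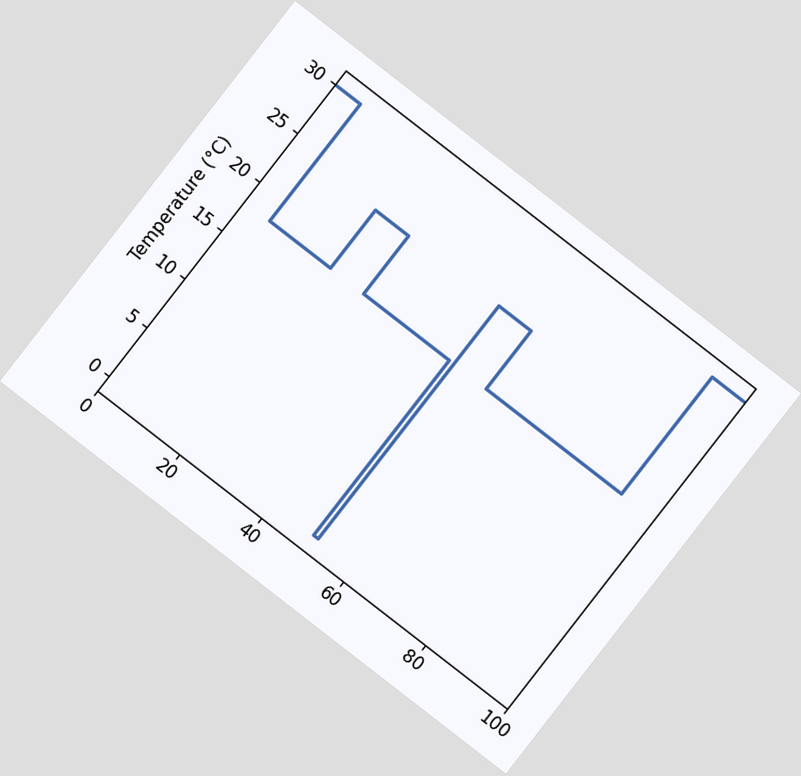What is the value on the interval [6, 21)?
18°C

The chart is tilted about 38° clockwise. On [6, 21) the step sits at 18°C.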